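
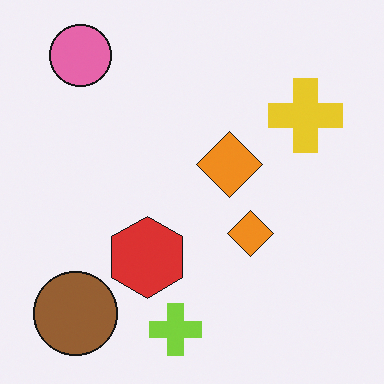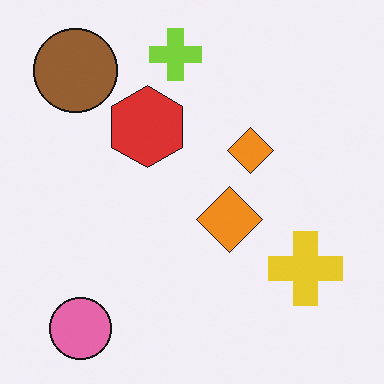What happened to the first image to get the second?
It was flipped vertically (top ↔ bottom).

The lime cross is in the bottom of the first image and the top of the second — shapes on opposite sides of the horizontal midline have swapped in a mirror flip.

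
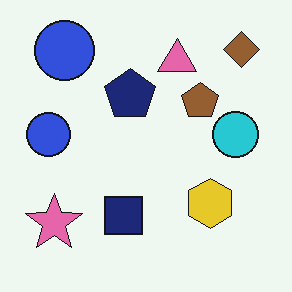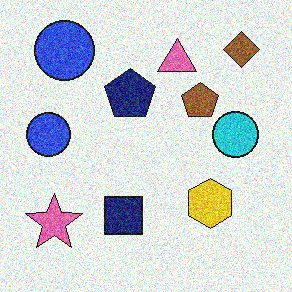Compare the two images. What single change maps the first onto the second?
It was degraded with strong gaussian noise.

Random speckle covers the whole image, including the flat background.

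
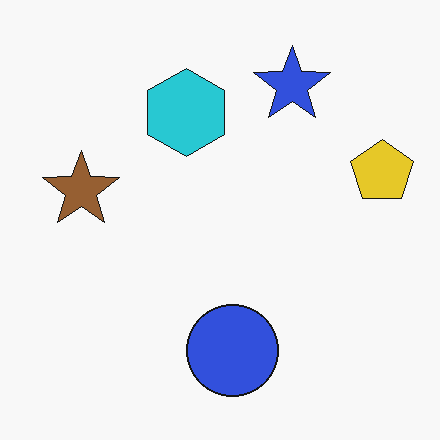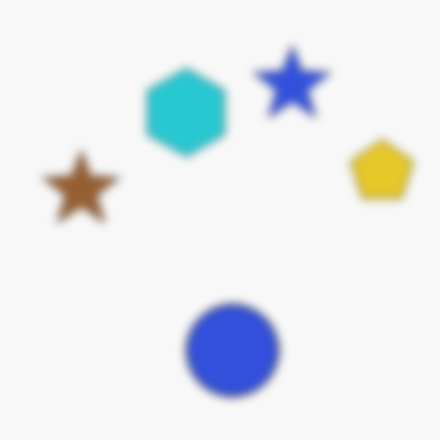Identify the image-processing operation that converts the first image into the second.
The second image is the first moderately blurred.

Shape edges and outlines are uniformly softened across the whole image.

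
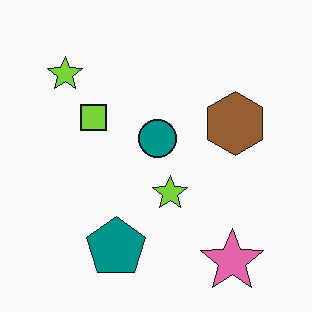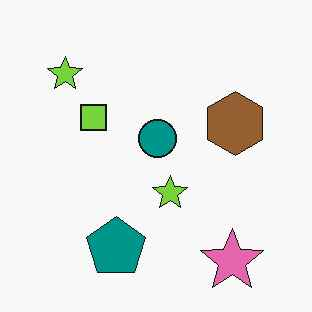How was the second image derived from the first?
Given moderate JPEG compression.

Blocky 8×8 compression artifacts appear around shape edges and the flat background shows ringing — characteristic JPEG degradation.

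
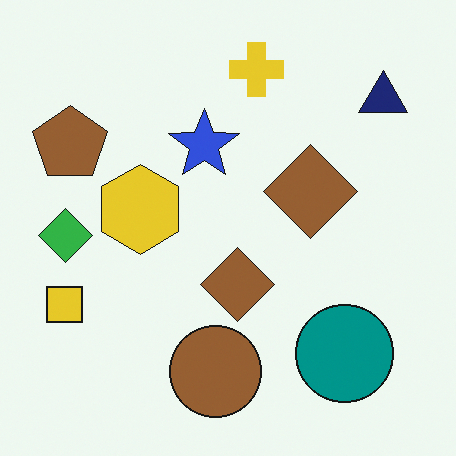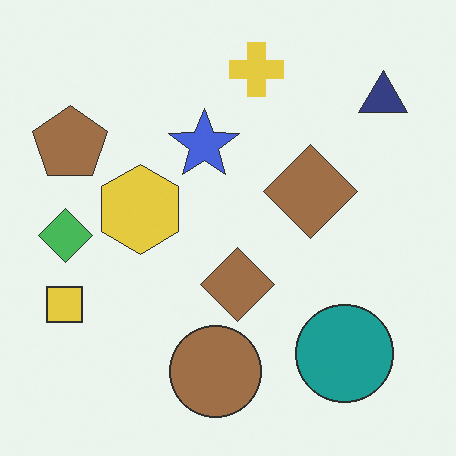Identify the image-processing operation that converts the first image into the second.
The image was given slightly reduced contrast.

Tones are pushed toward mid-grey across the whole image — a global contrast change.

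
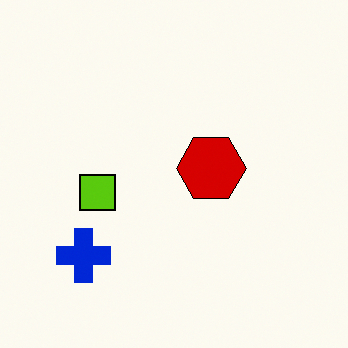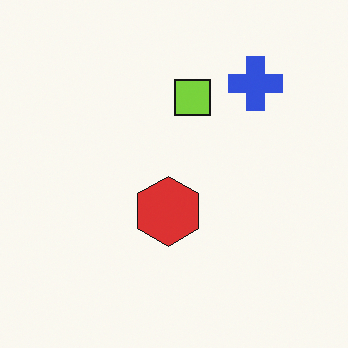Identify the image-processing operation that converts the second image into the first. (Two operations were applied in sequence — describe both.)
The first image is the second given slightly increased contrast, then transposed (reflected across the top-left ↔ bottom-right diagonal).

Tones are pushed away from mid-grey across the whole image — a global contrast change. Shapes have swapped their row and column positions — what was in the top-right is now in the bottom-left — a diagonal reflection.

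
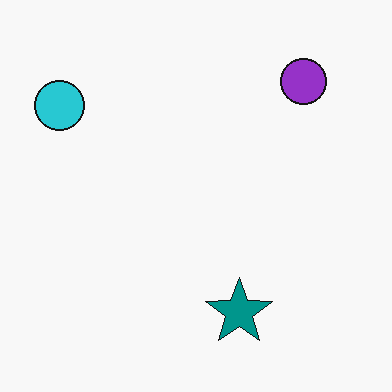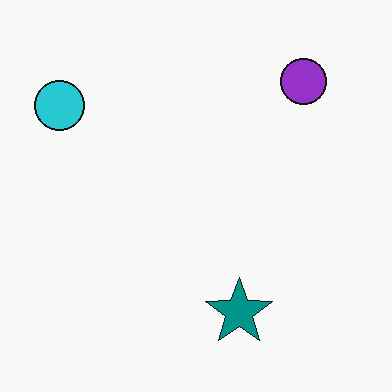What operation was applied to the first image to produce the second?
It was given moderate JPEG compression.

Blocky 8×8 compression artifacts appear around shape edges and the flat background shows ringing — characteristic JPEG degradation.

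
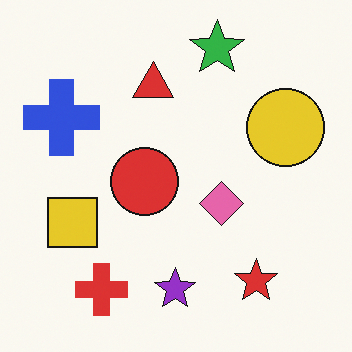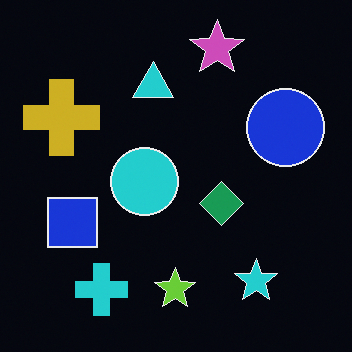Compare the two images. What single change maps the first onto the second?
The transformation is: color-inverted (negative).

The light background has become dark and every shape's color is its complement — a photographic negative.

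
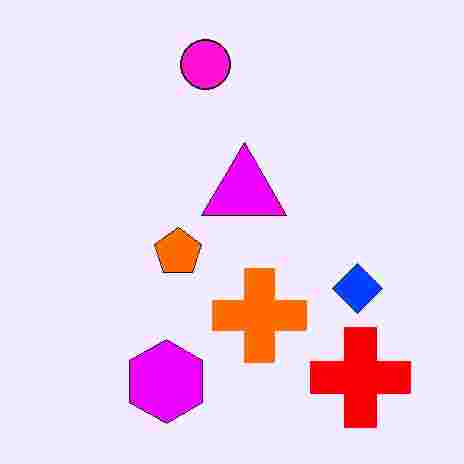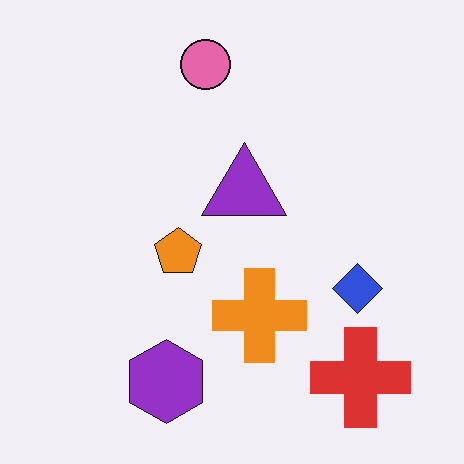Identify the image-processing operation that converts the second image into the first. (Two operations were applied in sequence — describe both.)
The transformation is: made much more vivid (saturation change), then heavily JPEG-compressed with obvious blocking artifacts.

All colors are more vivid — a global saturation change. Blocky 8×8 compression artifacts appear around shape edges and the flat background shows ringing — characteristic JPEG degradation.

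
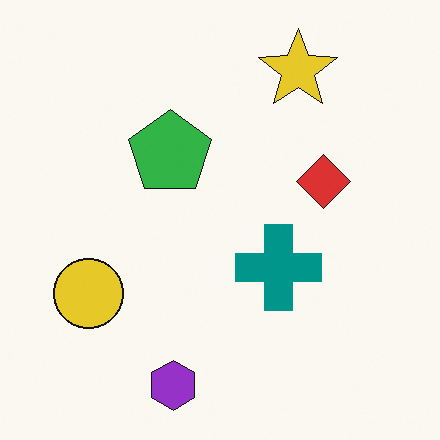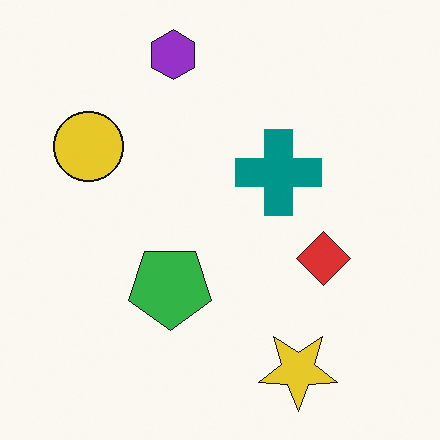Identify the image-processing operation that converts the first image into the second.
Flipped vertically (top ↔ bottom).

The purple hexagon is in the bottom of the first image and the top of the second — shapes on opposite sides of the horizontal midline have swapped in a mirror flip.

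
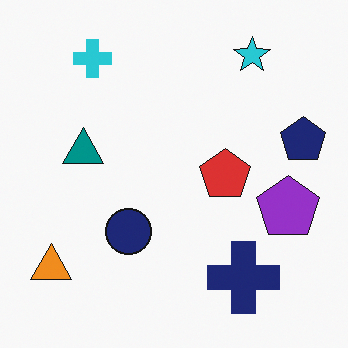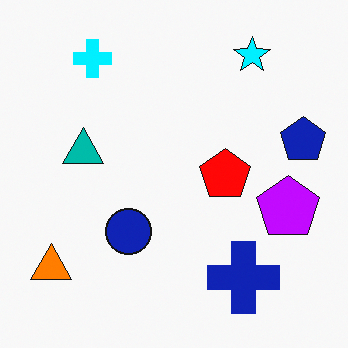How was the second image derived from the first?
The second image is the first made much more vivid (saturation change).

All colors are more vivid — a global saturation change.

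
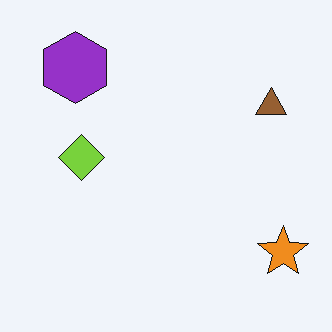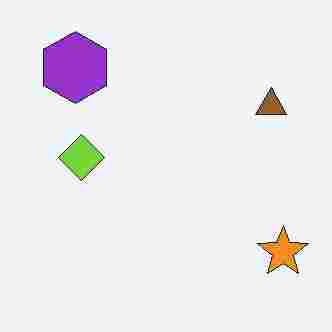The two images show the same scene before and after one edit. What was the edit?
The second image is the first heavily JPEG-compressed with obvious blocking artifacts.

Blocky 8×8 compression artifacts appear around shape edges and the flat background shows ringing — characteristic JPEG degradation.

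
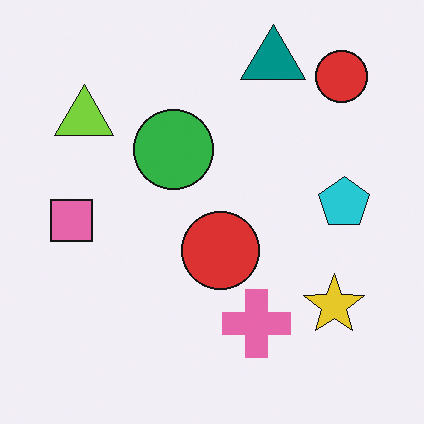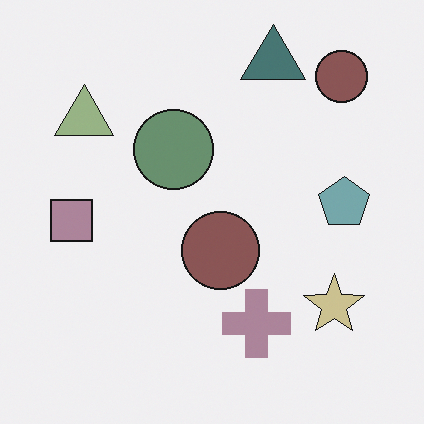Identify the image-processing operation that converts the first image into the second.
The image was heavily desaturated.

All colors are more muted and greyish — a global saturation change.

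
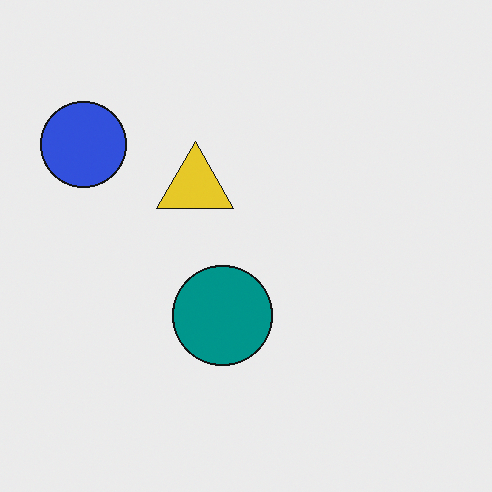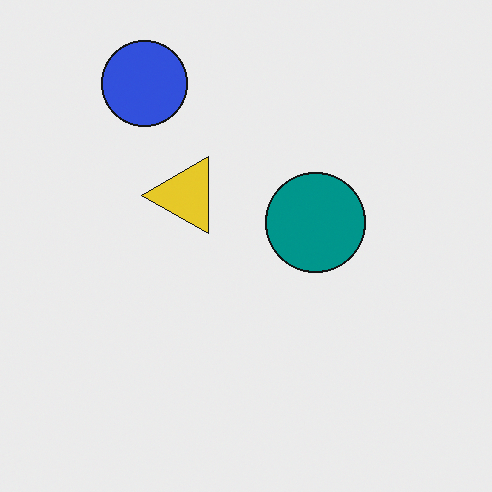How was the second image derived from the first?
The transformation is: transposed (reflected across the top-left ↔ bottom-right diagonal).

Shapes have swapped their row and column positions — what was in the top-right is now in the bottom-left — a diagonal reflection.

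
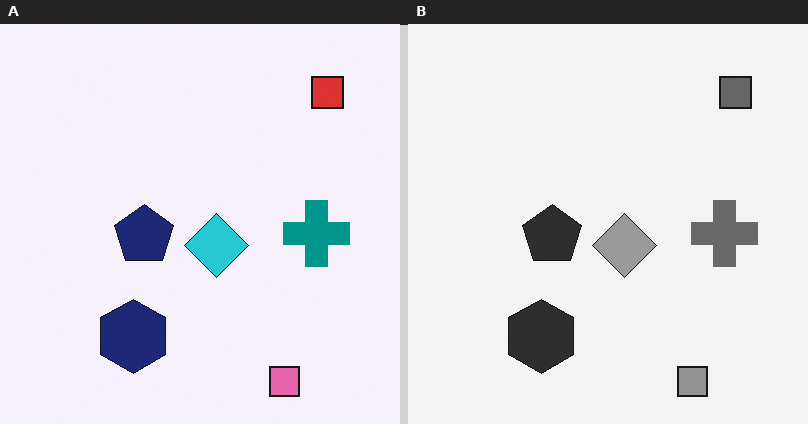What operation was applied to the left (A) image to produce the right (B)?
It was converted to grayscale.

All color is removed — every shape is now a shade of grey.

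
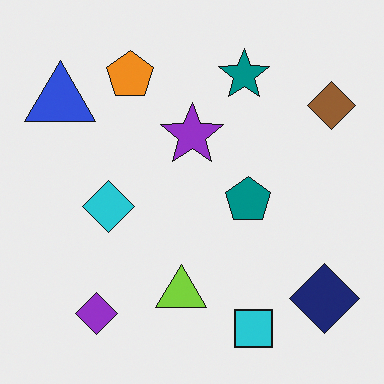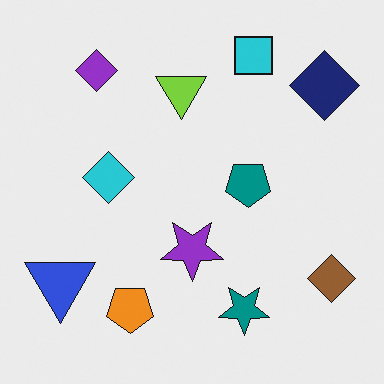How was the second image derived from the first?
The transformation is: flipped vertically (top ↔ bottom).

The cyan square is in the bottom of the first image and the top of the second — shapes on opposite sides of the horizontal midline have swapped in a mirror flip.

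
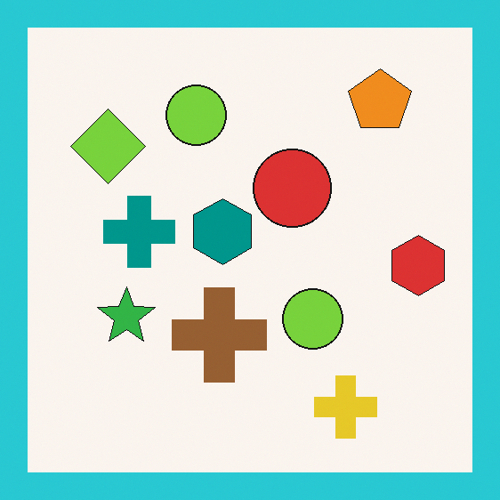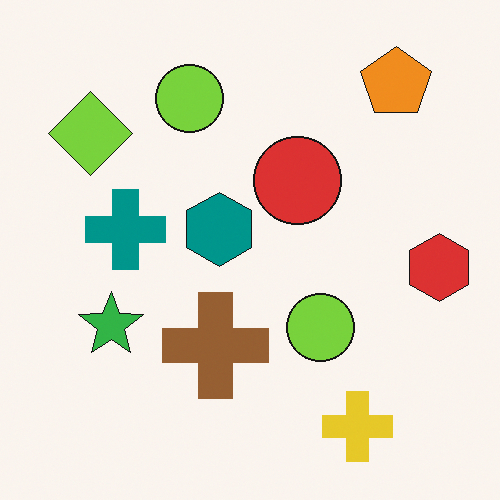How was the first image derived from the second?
It was framed with a cyan border.

A solid cyan frame runs around the edge of the first image, with the content slightly shrunk inside it.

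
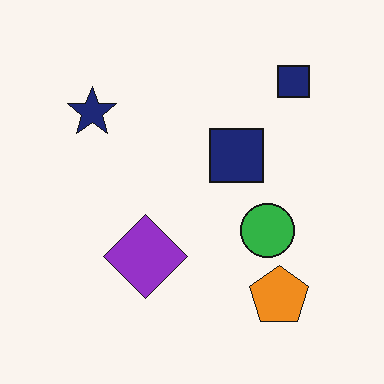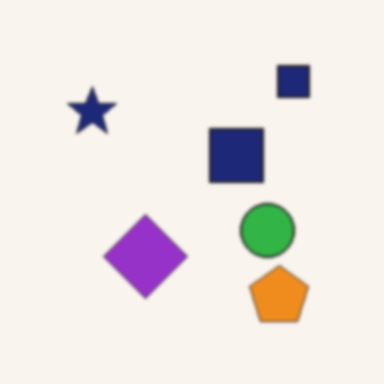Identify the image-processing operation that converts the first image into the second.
The transformation is: lightly blurred.

Shape edges and outlines are uniformly softened across the whole image.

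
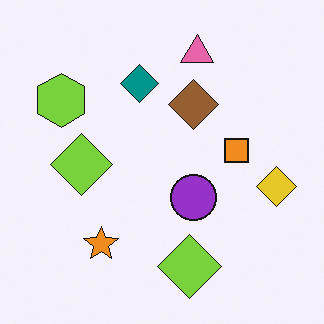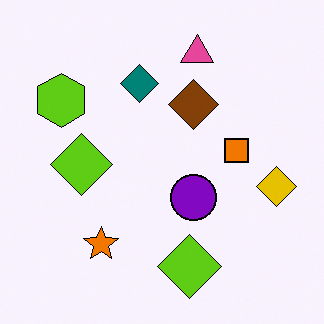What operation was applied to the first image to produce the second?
This is the original image given slightly increased contrast.

Tones are pushed away from mid-grey across the whole image — a global contrast change.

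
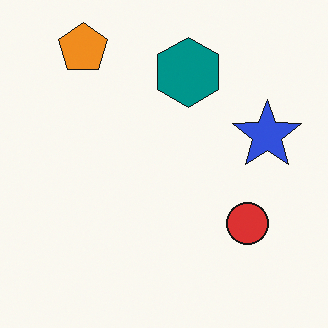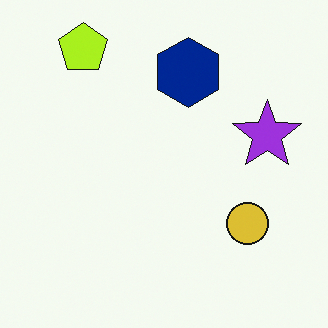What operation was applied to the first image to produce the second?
It was hue-shifted slightly.

Every shape's color has rotated by the same amount around the hue wheel — a uniform hue shift.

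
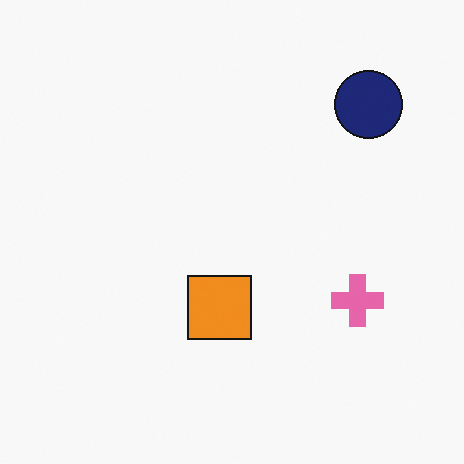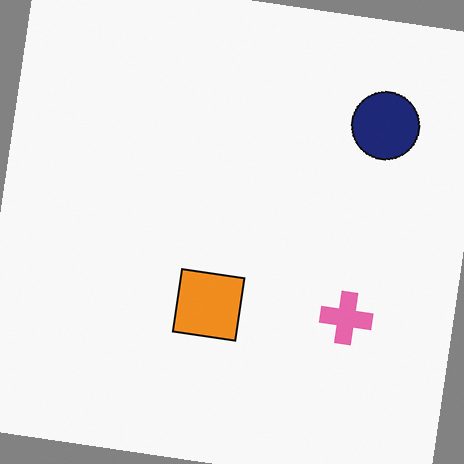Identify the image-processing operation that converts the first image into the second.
This is the original image rotated clockwise by a small amount.

Every shape is tilted by the same angle and the image corners show triangular fill wedges — a whole-image rotation by a non-right angle.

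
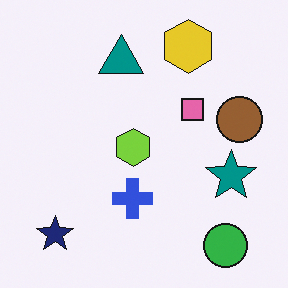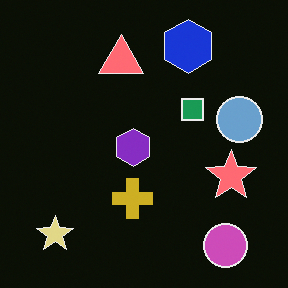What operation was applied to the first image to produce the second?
It was color-inverted (negative).

The light background has become dark and every shape's color is its complement — a photographic negative.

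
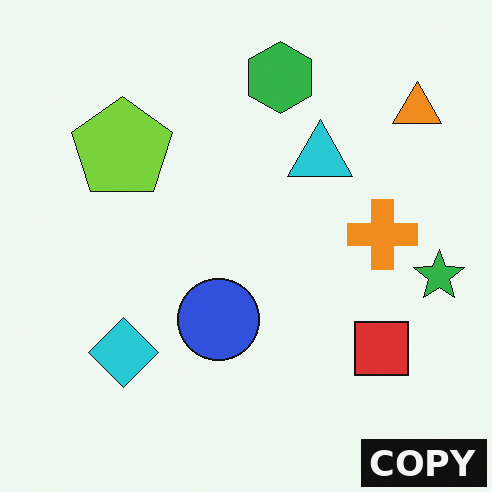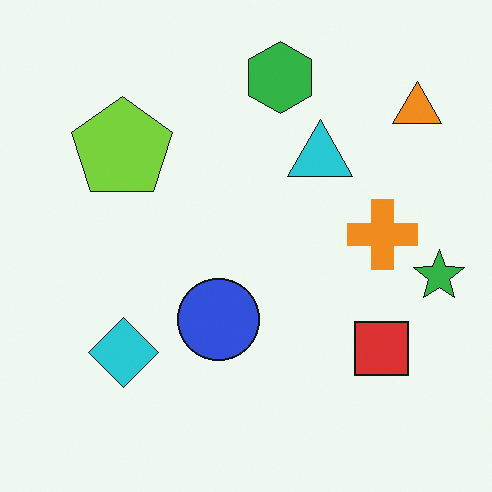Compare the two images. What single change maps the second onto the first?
It was watermarked with the text "COPY" in the lower-right corner.

A dark label reading "COPY" appears in the lower-right corner.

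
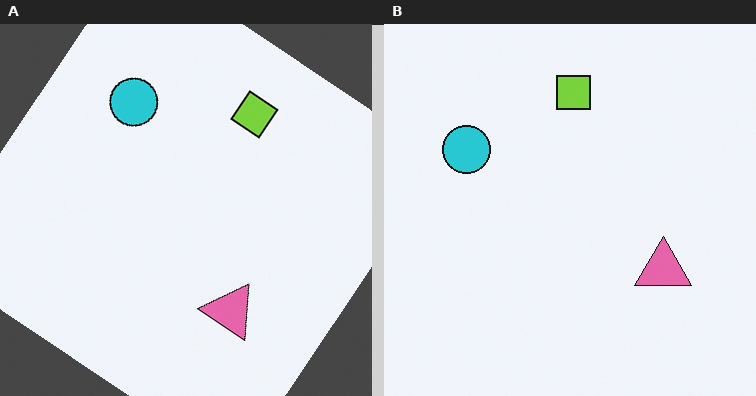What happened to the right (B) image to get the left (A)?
Rotated clockwise by a large amount — several tens of degrees.

Every shape is tilted by the same angle and the image corners show triangular fill wedges — a whole-image rotation by a non-right angle.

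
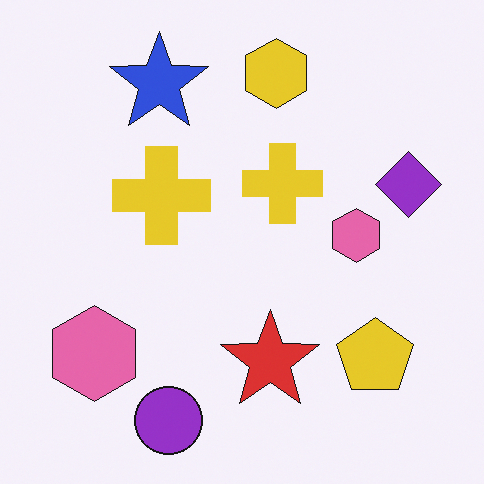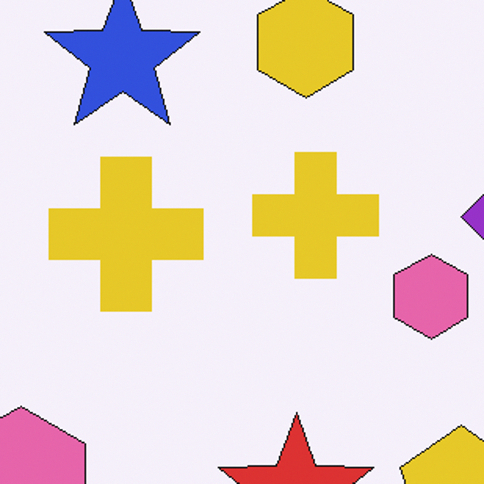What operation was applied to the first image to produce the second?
This is the original image cropped to a modestly smaller region and rescaled.

The visible shapes are larger and the field of view is narrower; shapes near the original edges may be partly or wholly outside the frame — a crop-and-rescale.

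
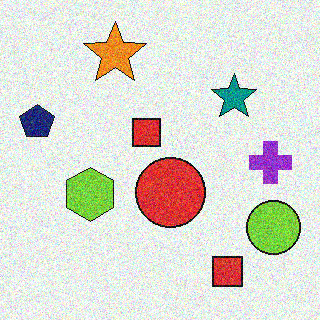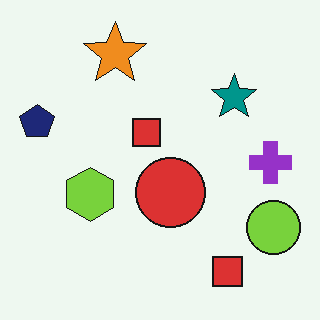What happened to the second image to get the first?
The image was degraded with strong gaussian noise.

Random speckle covers the whole image, including the flat background.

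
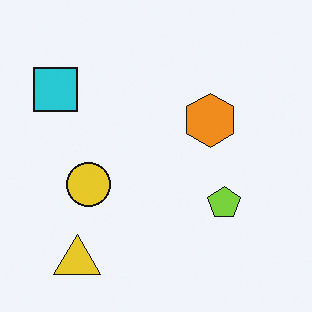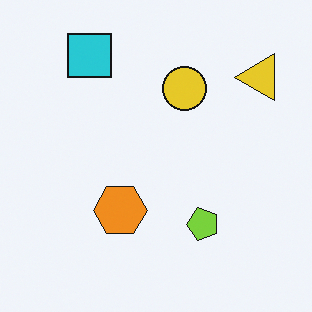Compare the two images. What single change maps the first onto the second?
This is the original image transposed (reflected across the top-left ↔ bottom-right diagonal).

Shapes have swapped their row and column positions — what was in the top-right is now in the bottom-left — a diagonal reflection.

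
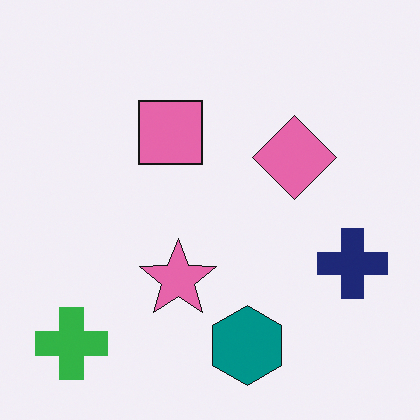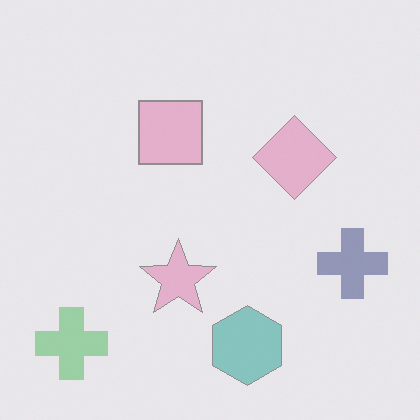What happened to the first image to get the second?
It was given much lower contrast.

Tones are pushed toward mid-grey across the whole image — a global contrast change.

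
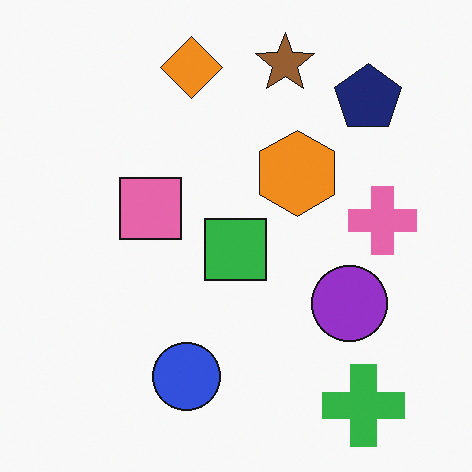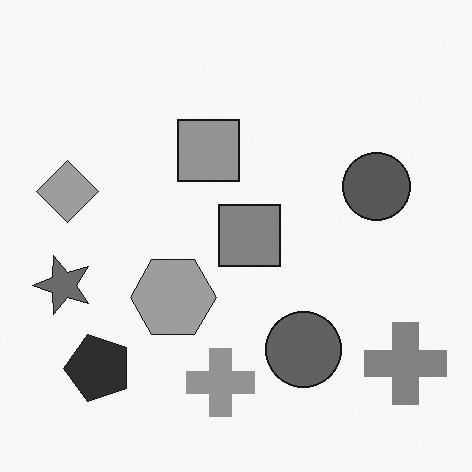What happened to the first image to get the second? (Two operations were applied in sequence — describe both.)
The transformation is: transposed (reflected across the top-left ↔ bottom-right diagonal), then converted to grayscale.

Shapes have swapped their row and column positions — what was in the top-right is now in the bottom-left — a diagonal reflection. All color is removed — every shape is now a shade of grey.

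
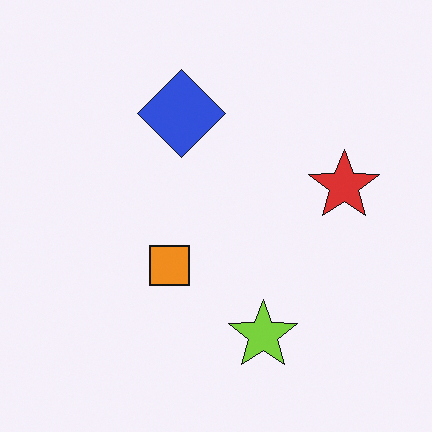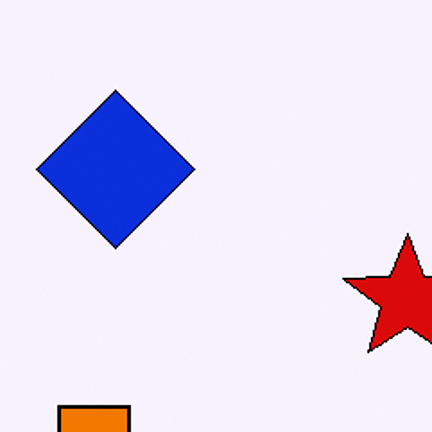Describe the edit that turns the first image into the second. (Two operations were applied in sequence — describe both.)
The transformation is: cropped to a noticeably smaller region and rescaled, then given slightly increased contrast.

The visible shapes are larger and the field of view is narrower; shapes near the original edges may be partly or wholly outside the frame — a crop-and-rescale. Tones are pushed away from mid-grey across the whole image — a global contrast change.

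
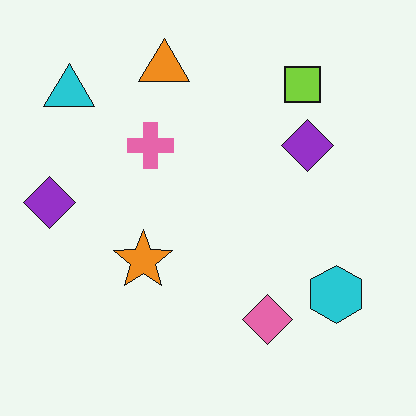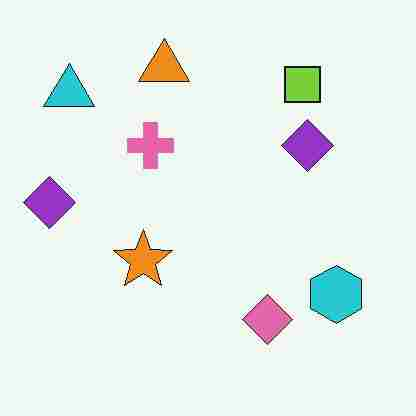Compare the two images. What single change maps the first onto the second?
It was heavily JPEG-compressed with obvious blocking artifacts.

Blocky 8×8 compression artifacts appear around shape edges and the flat background shows ringing — characteristic JPEG degradation.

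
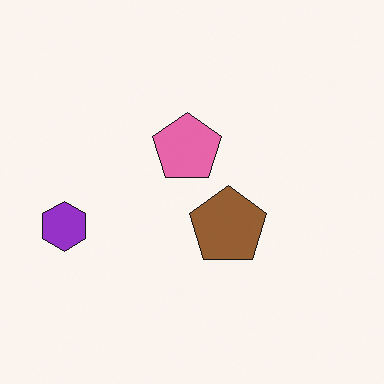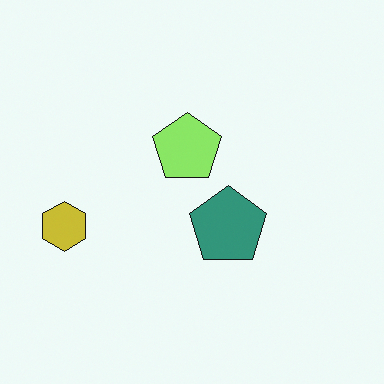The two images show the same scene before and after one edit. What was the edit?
This is the original image hue-shifted by a moderate amount.

Every shape's color has rotated by the same amount around the hue wheel — a uniform hue shift.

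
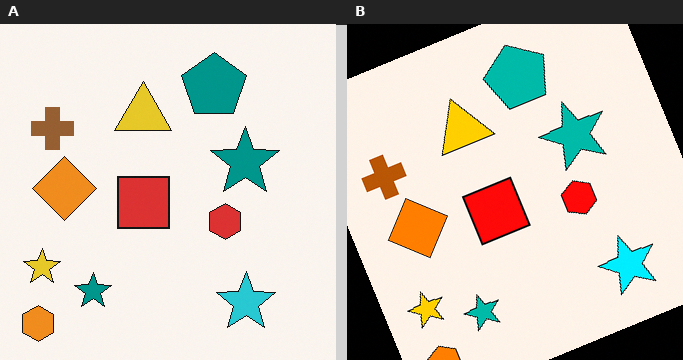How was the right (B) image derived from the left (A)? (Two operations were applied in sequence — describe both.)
The image was made much more vivid (saturation change), then rotated counter-clockwise by a clearly visible amount.

All colors are more vivid — a global saturation change. Every shape is tilted by the same angle and the image corners show triangular fill wedges — a whole-image rotation by a non-right angle.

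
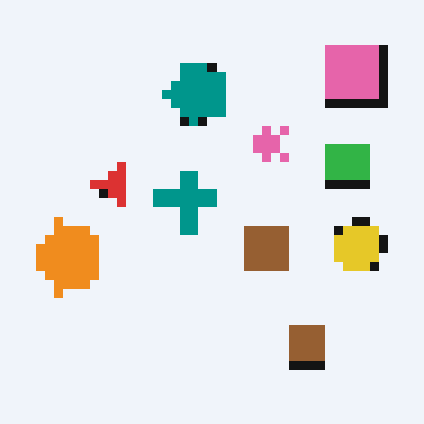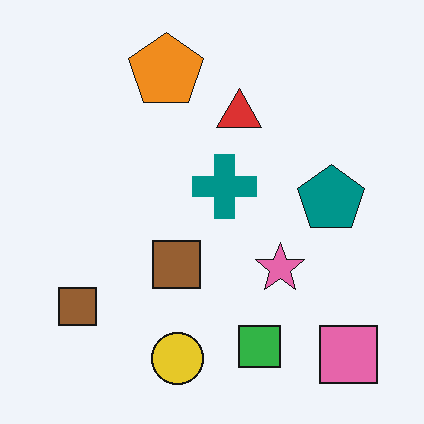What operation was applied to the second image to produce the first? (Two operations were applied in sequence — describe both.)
The image was coarsely pixelated, then rotated 90° counter-clockwise.

Shapes are reduced to large square blocks; fine edges and outlines are lost — a downscale-then-upscale (mosaic) effect. The pink square sits in the bottom-right of the second image and the top-right of the first — consistent with a whole-image 90° counter-clockwise rotation.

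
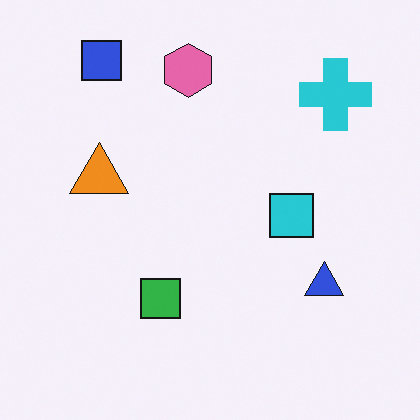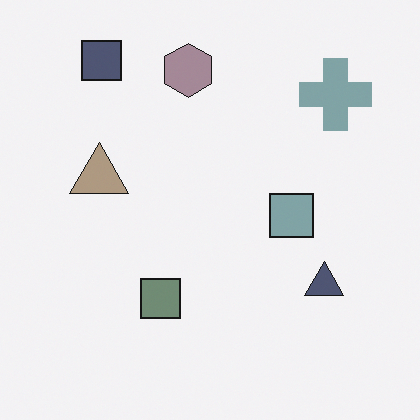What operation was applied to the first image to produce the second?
The transformation is: made much more muted (saturation change).

All colors are more muted and greyish — a global saturation change.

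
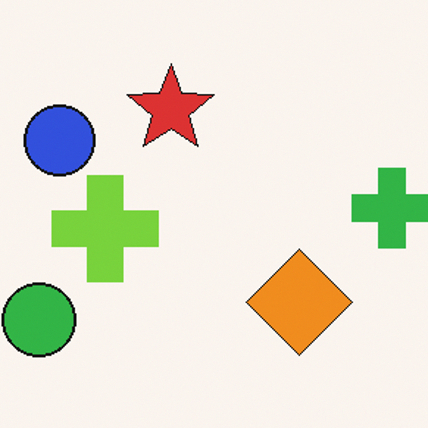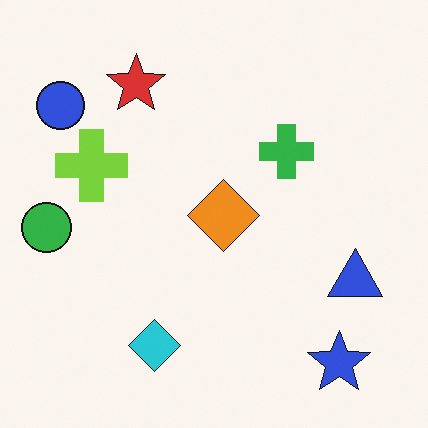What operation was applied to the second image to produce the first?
Cropped to a modestly smaller region and rescaled.

The visible shapes are larger and the field of view is narrower; shapes near the original edges may be partly or wholly outside the frame — a crop-and-rescale.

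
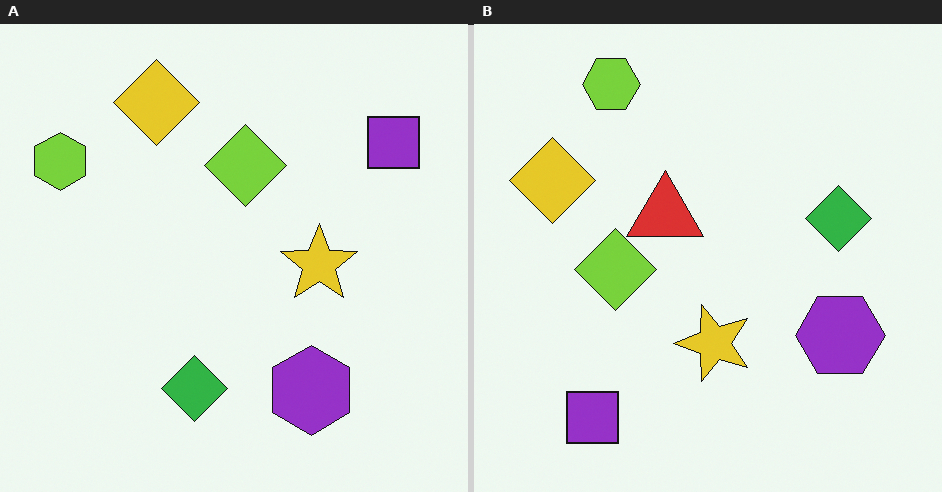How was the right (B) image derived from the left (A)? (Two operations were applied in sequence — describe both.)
The transformation is: transposed (reflected across the top-left ↔ bottom-right diagonal), then overlaid with an additional red triangle.

Shapes have swapped their row and column positions — what was in the top-right is now in the bottom-left — a diagonal reflection. A red triangle appears in the right (B) image that is absent from the left (A).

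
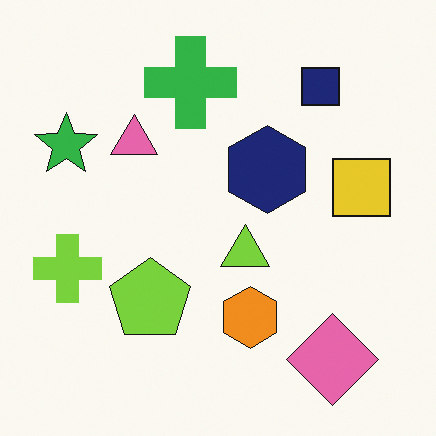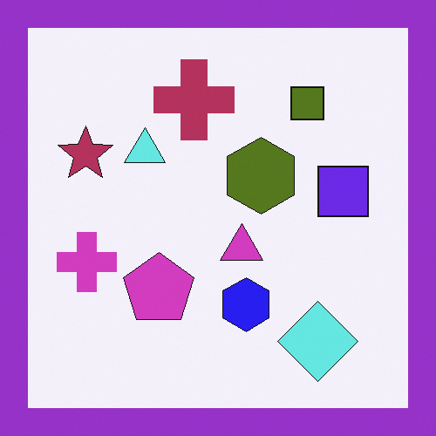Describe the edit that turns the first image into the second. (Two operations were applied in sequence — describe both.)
Hue-shifted through roughly half the color wheel, then framed with a purple border.

Every shape's color has rotated by the same amount around the hue wheel — a uniform hue shift. A solid purple frame runs around the edge of the second image, with the content slightly shrunk inside it.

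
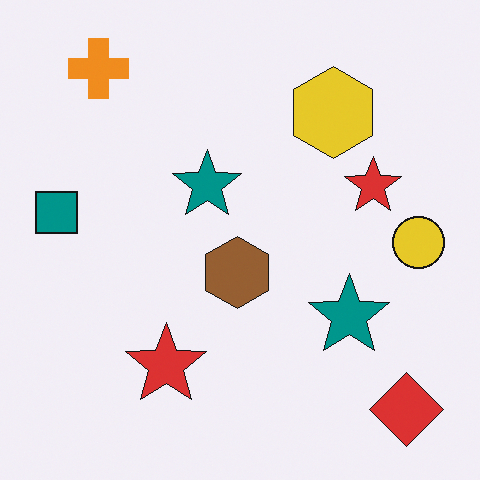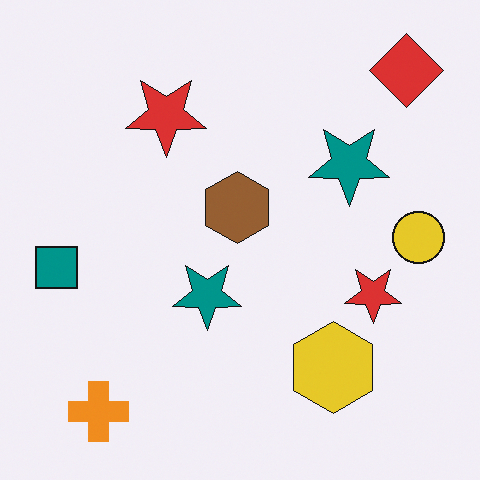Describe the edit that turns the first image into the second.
The second image is the first flipped vertically (top ↔ bottom).

The orange cross is in the top-left of the first image and the bottom-left of the second — shapes on opposite sides of the horizontal midline have swapped in a mirror flip.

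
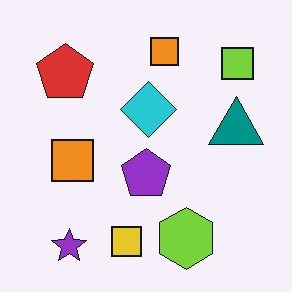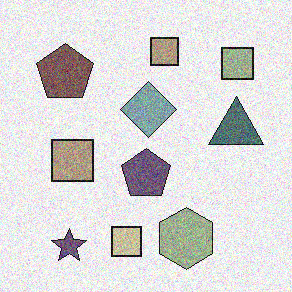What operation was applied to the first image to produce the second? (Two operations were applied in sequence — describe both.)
The transformation is: made much more muted (saturation change), then degraded with moderate additive noise.

All colors are more muted and greyish — a global saturation change. Random speckle covers the whole image, including the flat background.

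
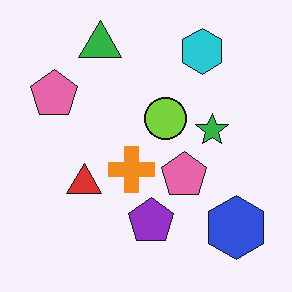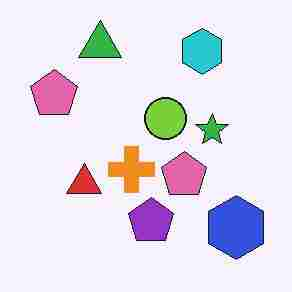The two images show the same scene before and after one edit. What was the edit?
The image was degraded with heavy JPEG compression.

Blocky 8×8 compression artifacts appear around shape edges and the flat background shows ringing — characteristic JPEG degradation.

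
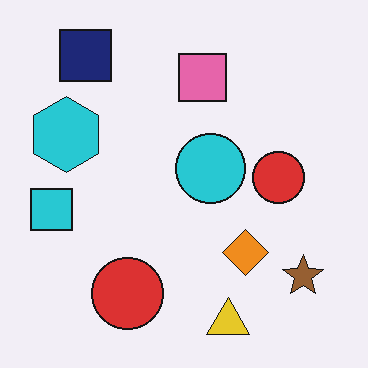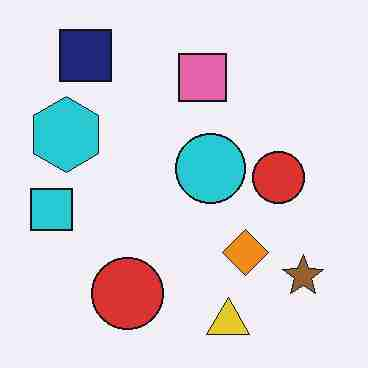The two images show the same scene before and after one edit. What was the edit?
The second image is the first heavily JPEG-compressed with obvious blocking artifacts.

Blocky 8×8 compression artifacts appear around shape edges and the flat background shows ringing — characteristic JPEG degradation.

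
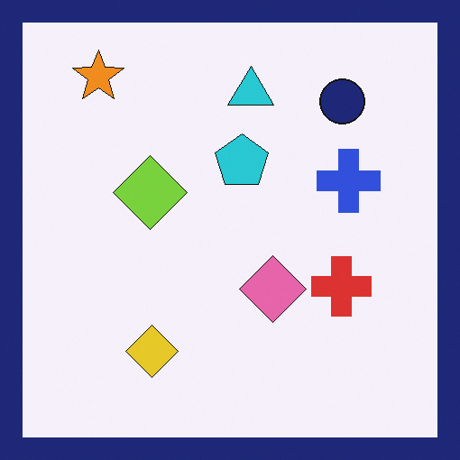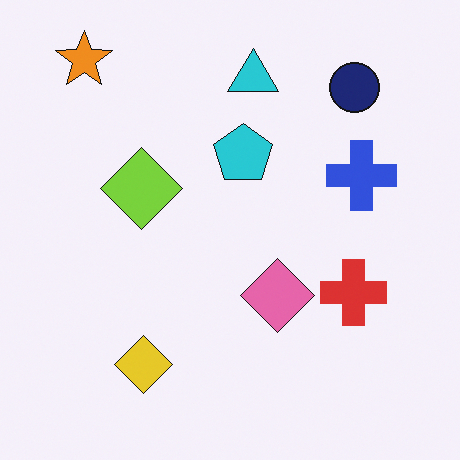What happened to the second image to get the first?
The image was framed with a navy border.

A solid navy frame runs around the edge of the first image, with the content slightly shrunk inside it.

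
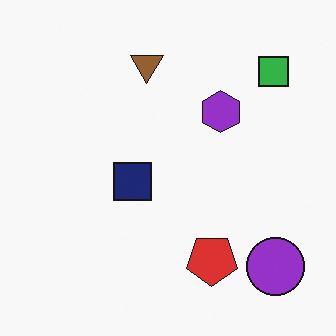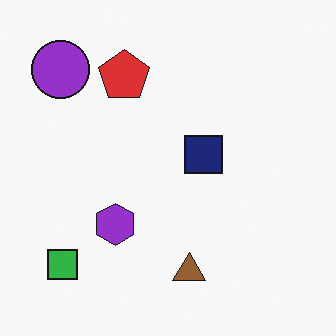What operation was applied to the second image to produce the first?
The image was rotated 180°.

The purple circle sits in the top-left of the second image and the bottom-right of the first — consistent with a whole-image 180° rotation.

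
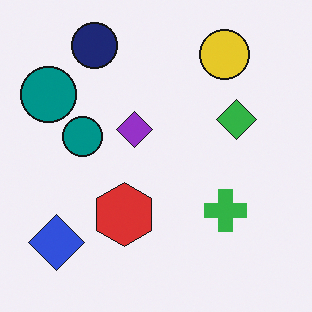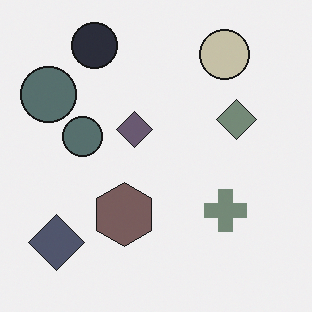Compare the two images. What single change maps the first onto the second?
The transformation is: made much more muted (saturation change).

All colors are more muted and greyish — a global saturation change.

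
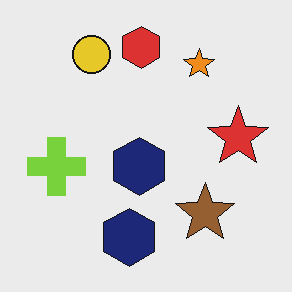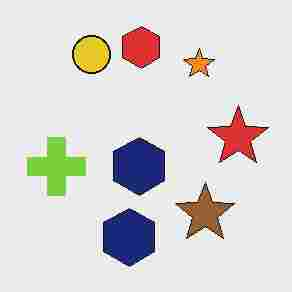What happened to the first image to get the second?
Heavily JPEG-compressed with obvious blocking artifacts.

Blocky 8×8 compression artifacts appear around shape edges and the flat background shows ringing — characteristic JPEG degradation.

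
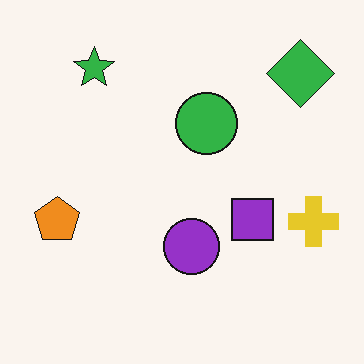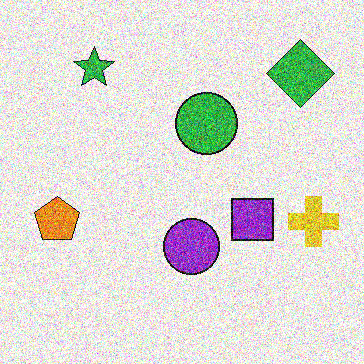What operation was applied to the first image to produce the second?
Degraded with a thick layer of grain.

Random speckle covers the whole image, including the flat background.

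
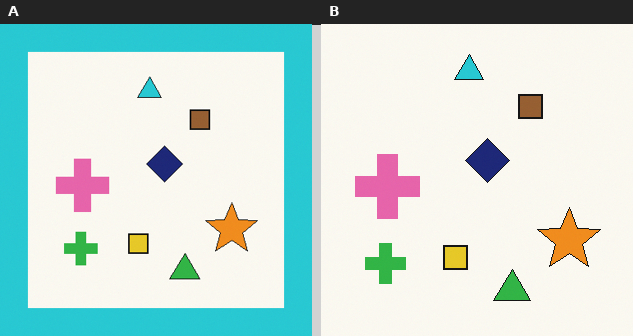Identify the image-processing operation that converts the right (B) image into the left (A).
The transformation is: framed with a cyan border.

A solid cyan frame runs around the edge of the left (A) image, with the content slightly shrunk inside it.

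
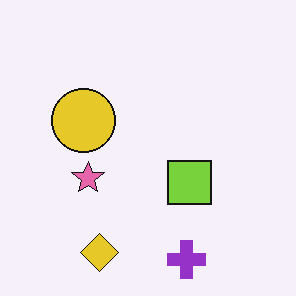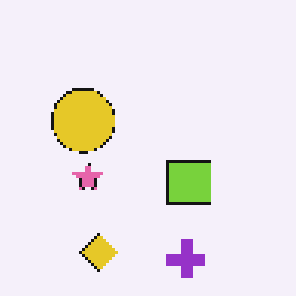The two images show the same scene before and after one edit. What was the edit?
The image was lightly pixelated (a mild mosaic effect).

Shapes are reduced to large square blocks; fine edges and outlines are lost — a downscale-then-upscale (mosaic) effect.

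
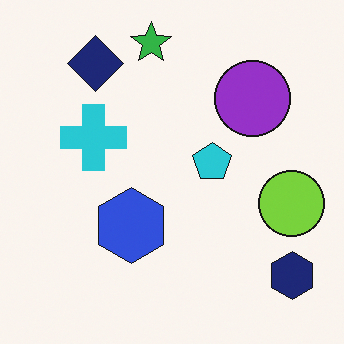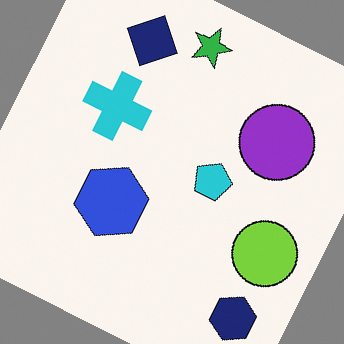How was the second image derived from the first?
Rotated clockwise by a moderate amount.

Every shape is tilted by the same angle and the image corners show triangular fill wedges — a whole-image rotation by a non-right angle.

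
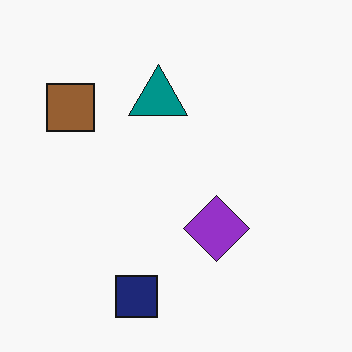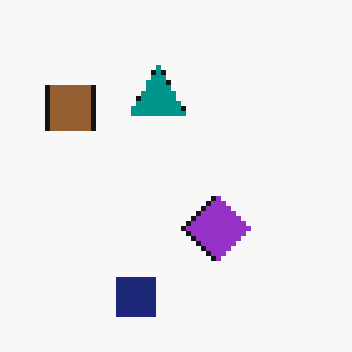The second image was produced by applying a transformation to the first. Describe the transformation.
The transformation is: lightly pixelated (a mild mosaic effect).

Shapes are reduced to large square blocks; fine edges and outlines are lost — a downscale-then-upscale (mosaic) effect.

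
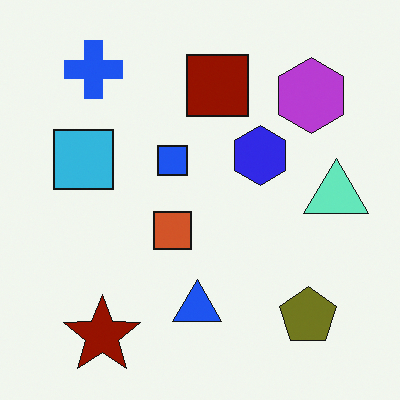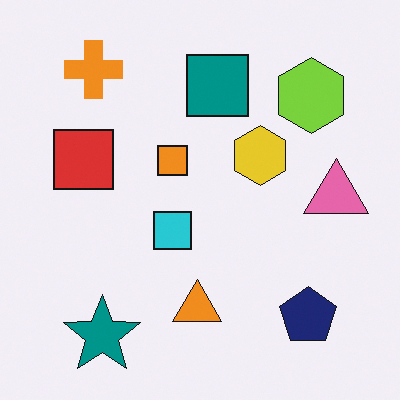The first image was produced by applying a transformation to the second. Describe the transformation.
The transformation is: hue-shifted through roughly half the color wheel.

Every shape's color has rotated by the same amount around the hue wheel — a uniform hue shift.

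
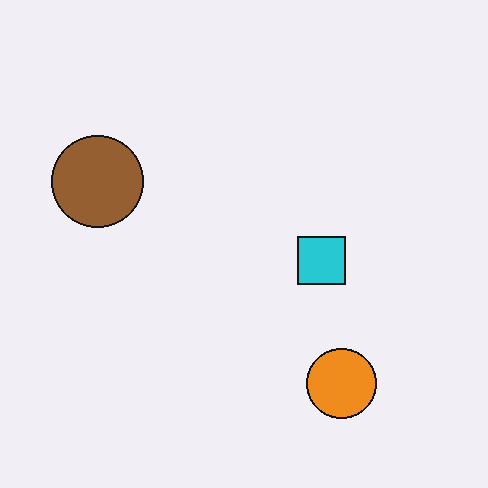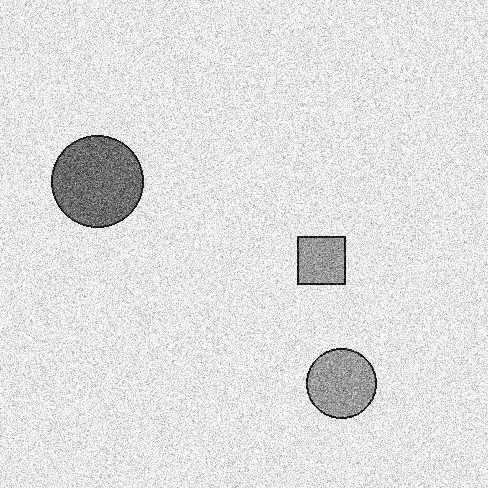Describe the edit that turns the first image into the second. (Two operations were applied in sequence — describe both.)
This is the original image degraded with strong gaussian noise, then converted to grayscale.

Random speckle covers the whole image, including the flat background. All color is removed — every shape is now a shade of grey.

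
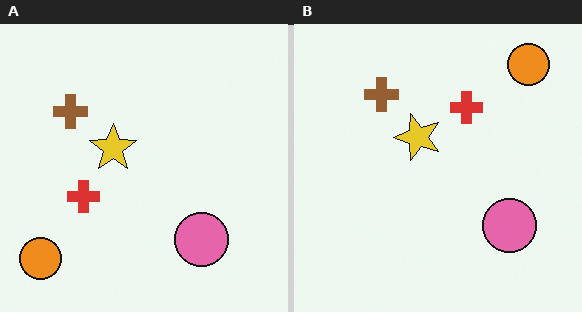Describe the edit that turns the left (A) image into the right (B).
The right (B) image is the left (A) transposed (reflected across the top-left ↔ bottom-right diagonal).

Shapes have swapped their row and column positions — what was in the top-right is now in the bottom-left — a diagonal reflection.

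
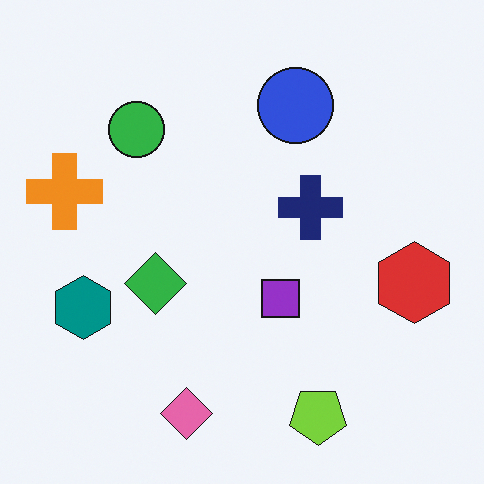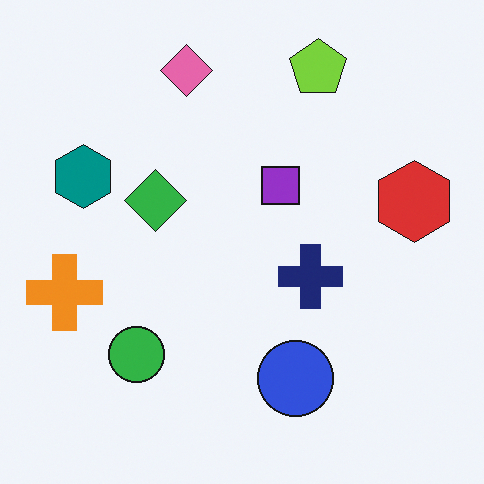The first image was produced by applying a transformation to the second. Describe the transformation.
Flipped vertically (top ↔ bottom).

The lime pentagon is in the top of the second image and the bottom of the first — shapes on opposite sides of the horizontal midline have swapped in a mirror flip.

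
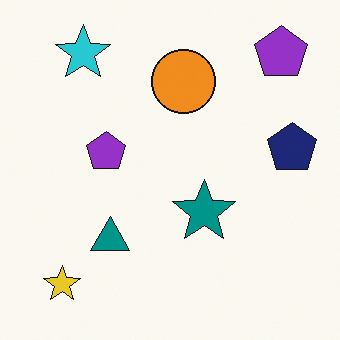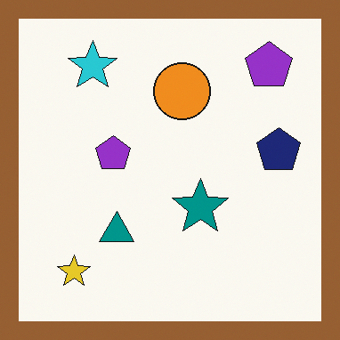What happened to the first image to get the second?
This is the original image framed with a brown border.

A solid brown frame runs around the edge of the second image, with the content slightly shrunk inside it.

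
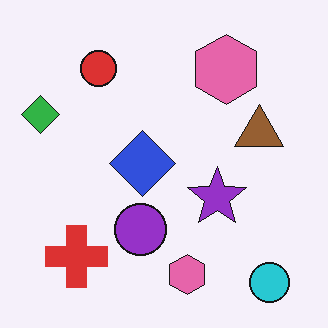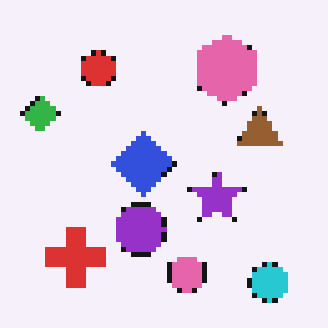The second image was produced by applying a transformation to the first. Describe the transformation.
It was mildly pixelated.

Shapes are reduced to large square blocks; fine edges and outlines are lost — a downscale-then-upscale (mosaic) effect.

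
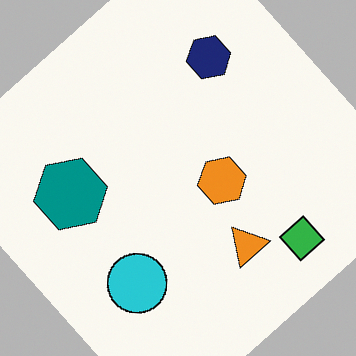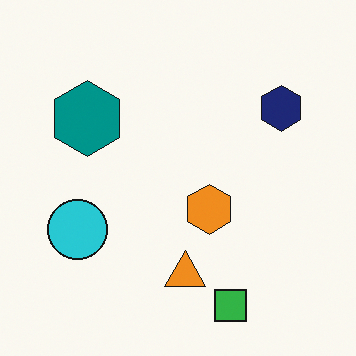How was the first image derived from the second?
The transformation is: rotated counter-clockwise by a large amount — several tens of degrees.

Every shape is tilted by the same angle and the image corners show triangular fill wedges — a whole-image rotation by a non-right angle.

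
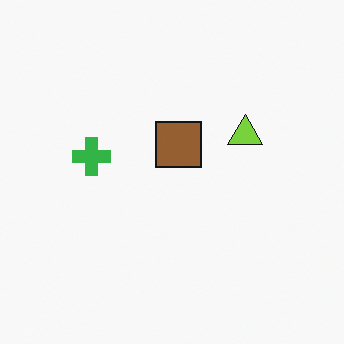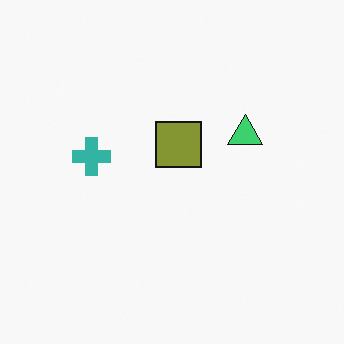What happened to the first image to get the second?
This is the original image hue-shifted by a small amount.

Every shape's color has rotated by the same amount around the hue wheel — a uniform hue shift.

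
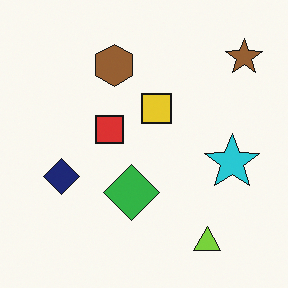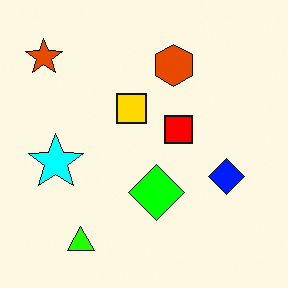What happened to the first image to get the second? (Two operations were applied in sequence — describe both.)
This is the original image flipped horizontally (left ↔ right), then made much more vivid (saturation change).

The brown star is in the top-right of the first image and the top-left of the second — shapes on opposite sides of the vertical midline have swapped in a mirror flip. All colors are more vivid — a global saturation change.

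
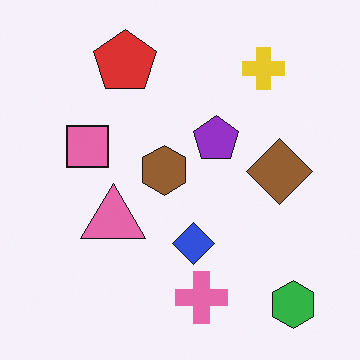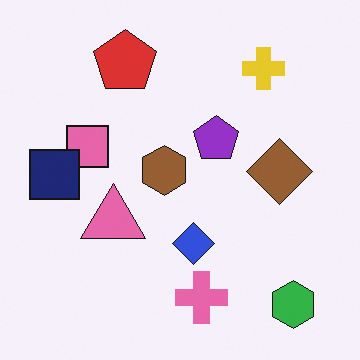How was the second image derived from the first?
The transformation is: overlaid with an additional navy square.

A navy square appears in the second image that is absent from the first.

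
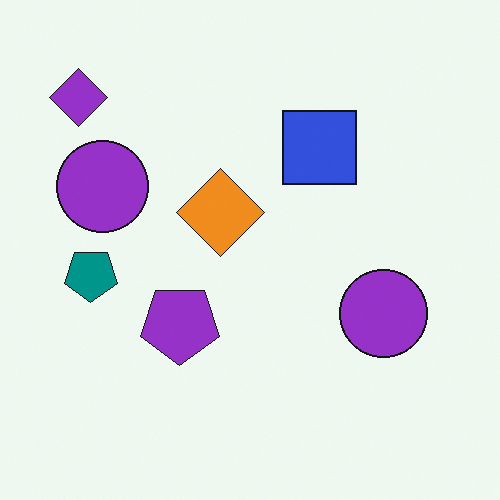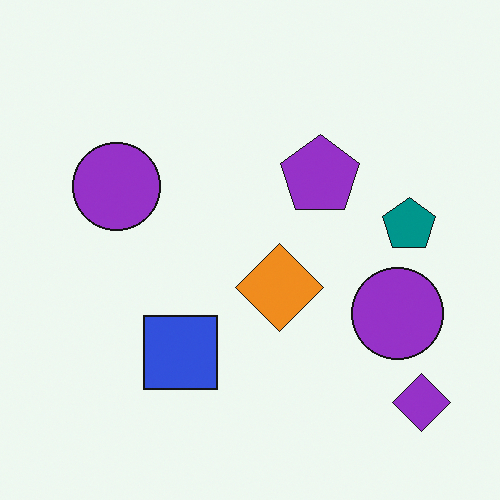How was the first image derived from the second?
It was rotated 180°.

The purple diamond sits in the bottom-right of the second image and the top-left of the first — consistent with a whole-image 180° rotation.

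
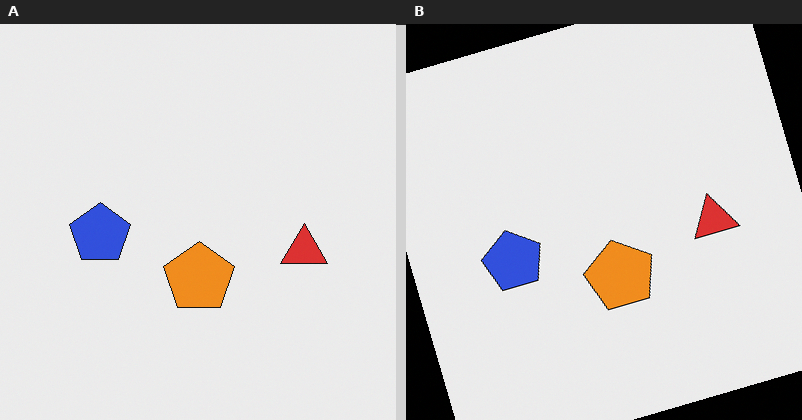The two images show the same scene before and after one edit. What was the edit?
This is the original image rotated counter-clockwise by a clearly visible amount.

Every shape is tilted by the same angle and the image corners show triangular fill wedges — a whole-image rotation by a non-right angle.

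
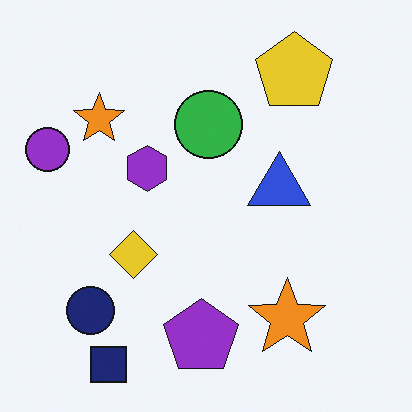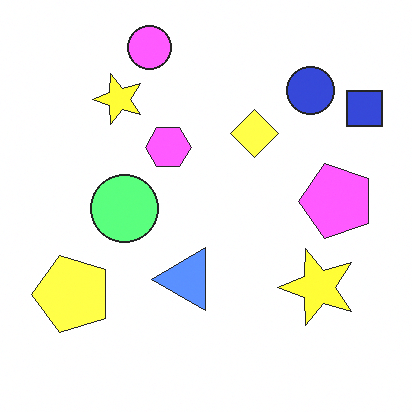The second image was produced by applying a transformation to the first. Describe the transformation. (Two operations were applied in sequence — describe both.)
The image was transposed (reflected across the top-left ↔ bottom-right diagonal), then noticeably brightened.

Shapes have swapped their row and column positions — what was in the top-right is now in the bottom-left — a diagonal reflection. Every pixel — background and shapes alike — is uniformly brightened.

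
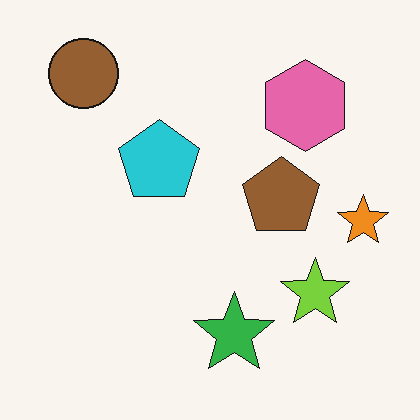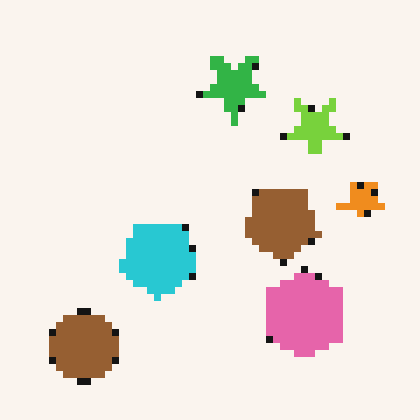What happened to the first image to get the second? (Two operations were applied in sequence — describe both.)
It was pixelated into visible square blocks, then flipped vertically (top ↔ bottom).

Shapes are reduced to large square blocks; fine edges and outlines are lost — a downscale-then-upscale (mosaic) effect. The brown circle is in the top-left of the first image and the bottom-left of the second — shapes on opposite sides of the horizontal midline have swapped in a mirror flip.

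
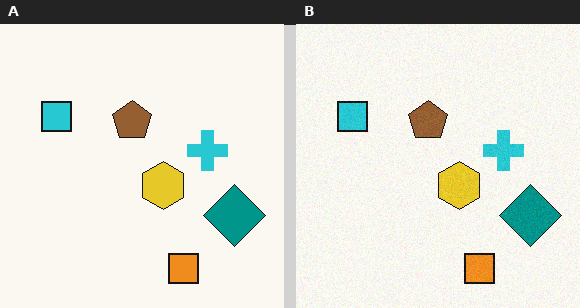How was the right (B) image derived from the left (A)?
The image was degraded with subtle gaussian noise.

Random speckle covers the whole image, including the flat background.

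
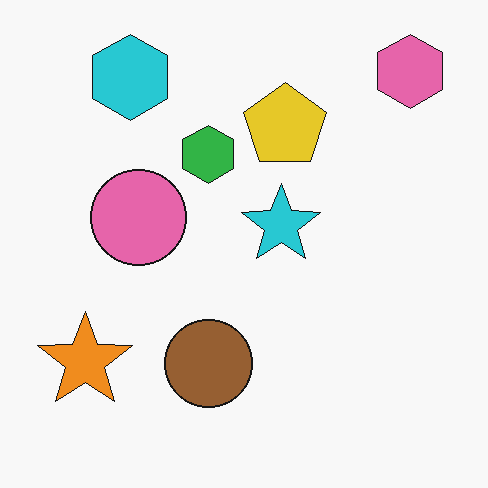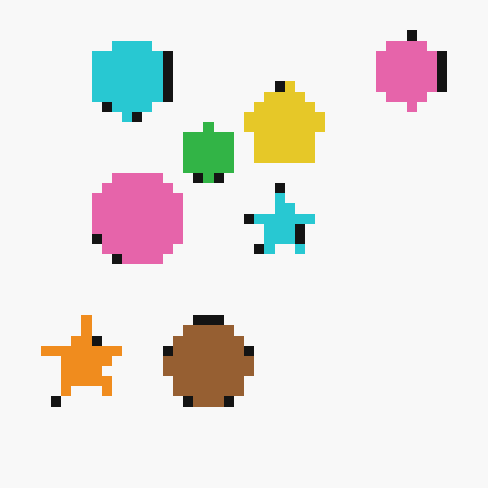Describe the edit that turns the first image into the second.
The transformation is: heavily pixelated into large blocks.

Shapes are reduced to large square blocks; fine edges and outlines are lost — a downscale-then-upscale (mosaic) effect.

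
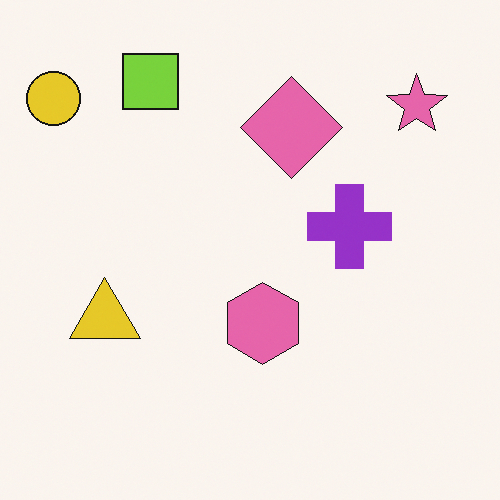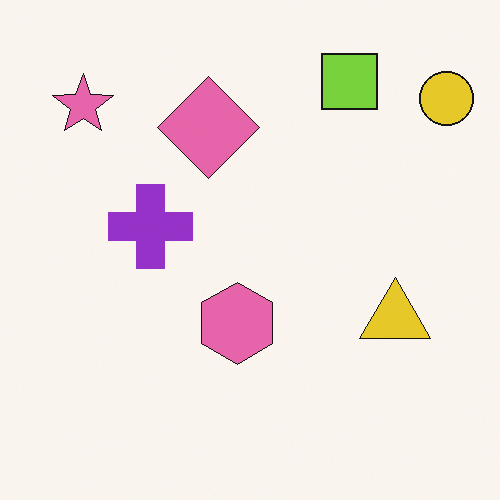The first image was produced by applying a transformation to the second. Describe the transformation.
The first image is the second flipped horizontally (left ↔ right).

The yellow circle is in the top-right of the second image and the top-left of the first — shapes on opposite sides of the vertical midline have swapped in a mirror flip.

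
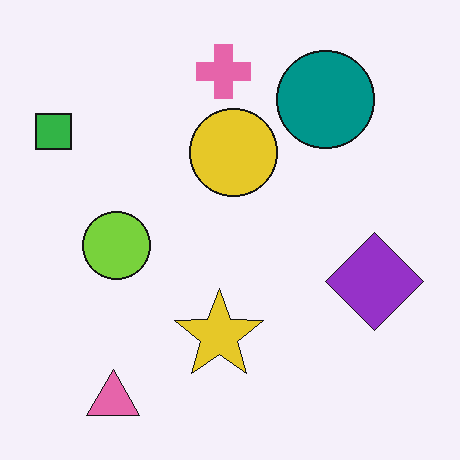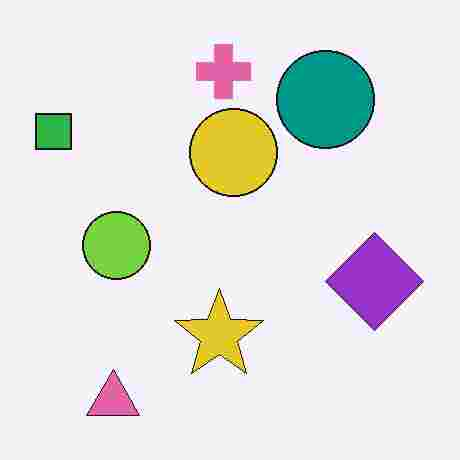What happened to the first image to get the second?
The second image is the first heavily JPEG-compressed with obvious blocking artifacts.

Blocky 8×8 compression artifacts appear around shape edges and the flat background shows ringing — characteristic JPEG degradation.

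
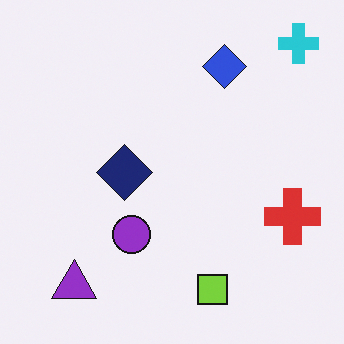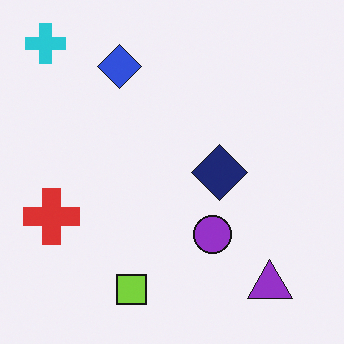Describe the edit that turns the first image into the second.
The image was flipped horizontally (left ↔ right).

The cyan cross is in the top-right of the first image and the top-left of the second — shapes on opposite sides of the vertical midline have swapped in a mirror flip.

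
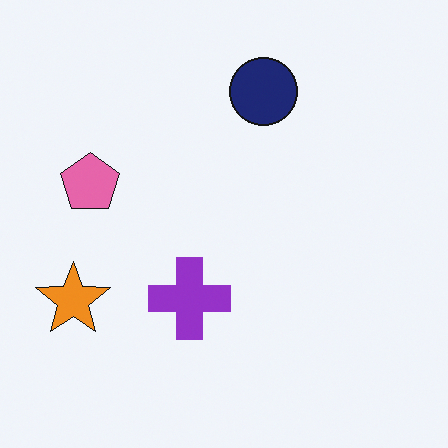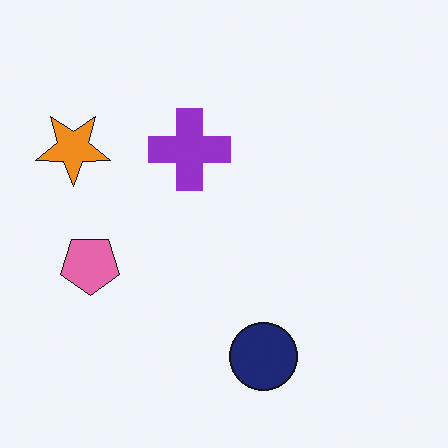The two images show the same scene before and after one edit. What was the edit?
This is the original image flipped vertically (top ↔ bottom).

The navy circle is in the top of the first image and the bottom of the second — shapes on opposite sides of the horizontal midline have swapped in a mirror flip.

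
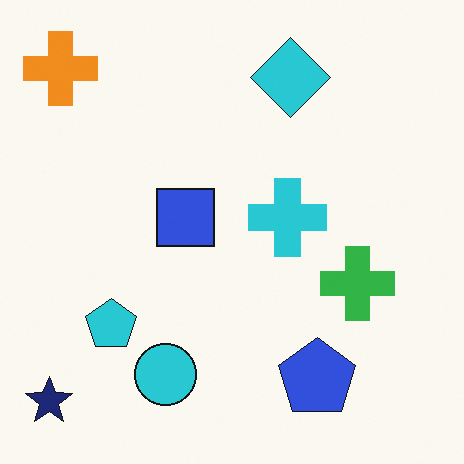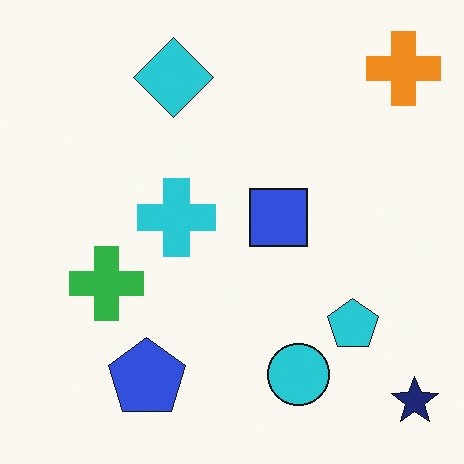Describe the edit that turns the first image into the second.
This is the original image flipped horizontally (left ↔ right).

The navy star is in the bottom-left of the first image and the bottom-right of the second — shapes on opposite sides of the vertical midline have swapped in a mirror flip.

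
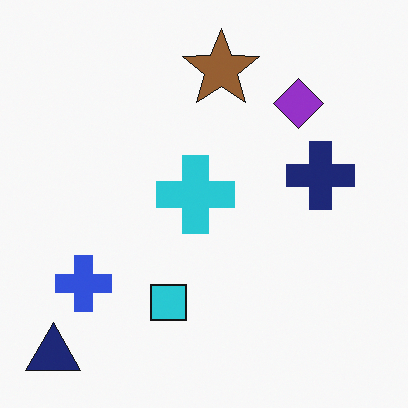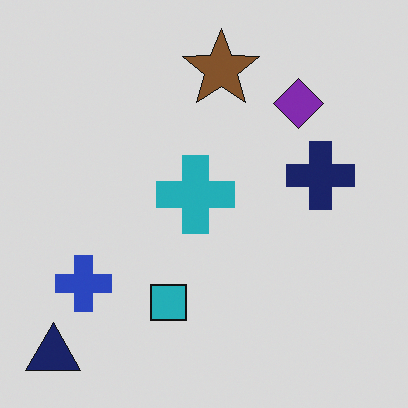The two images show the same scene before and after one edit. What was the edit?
Darkened a little.

Every pixel — background and shapes alike — is uniformly darkened.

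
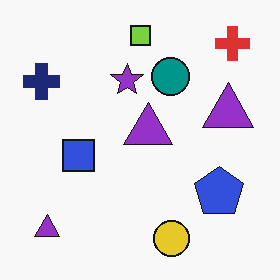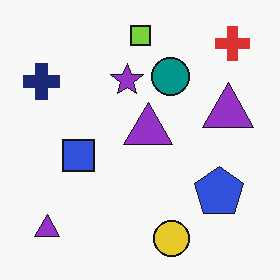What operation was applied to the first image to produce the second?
The second image is the first given moderate JPEG compression.

Blocky 8×8 compression artifacts appear around shape edges and the flat background shows ringing — characteristic JPEG degradation.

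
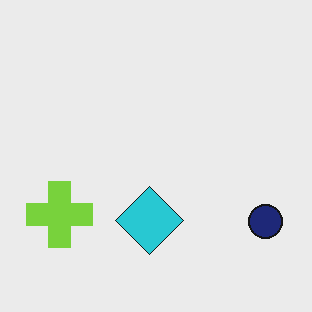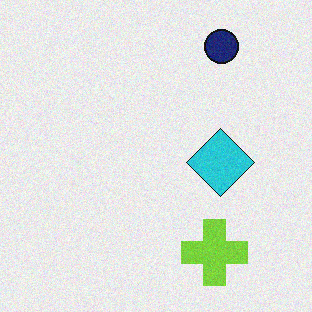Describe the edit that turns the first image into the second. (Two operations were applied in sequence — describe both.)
This is the original image rotated 90° counter-clockwise, then degraded with a light layer of grain.

The navy circle sits in the bottom-right of the first image and the top-right of the second — consistent with a whole-image 90° counter-clockwise rotation. Random speckle covers the whole image, including the flat background.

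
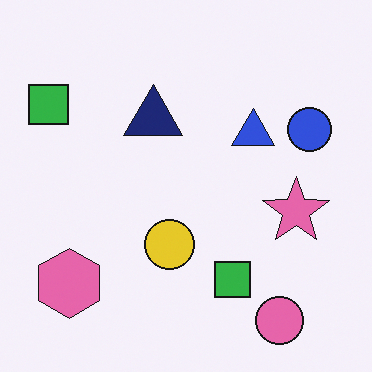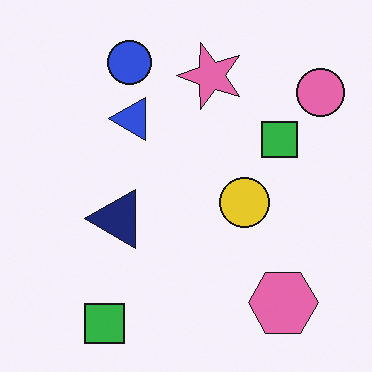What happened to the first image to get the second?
It was rotated 90° counter-clockwise.

The pink circle sits in the bottom-right of the first image and the top-right of the second — consistent with a whole-image 90° counter-clockwise rotation.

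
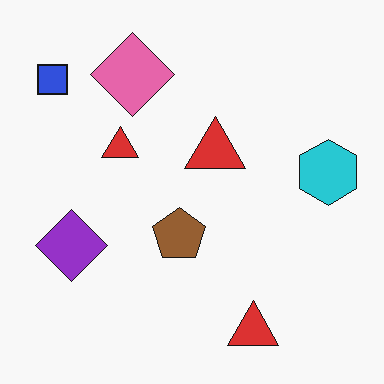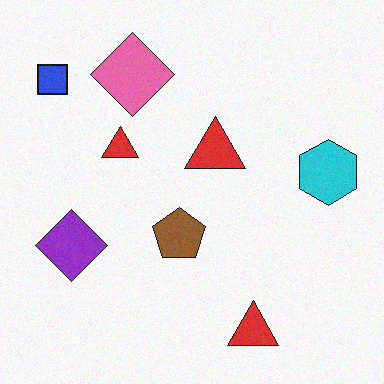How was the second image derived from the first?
Degraded with subtle gaussian noise.

Random speckle covers the whole image, including the flat background.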